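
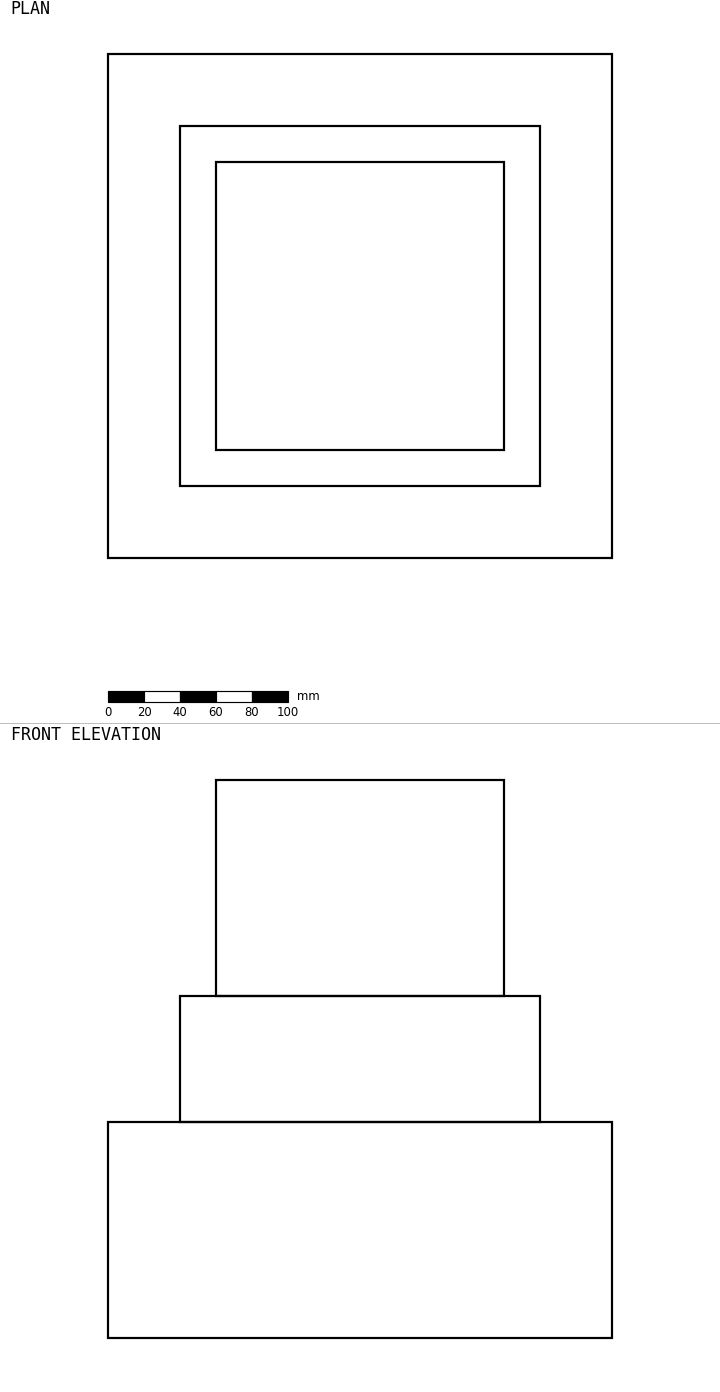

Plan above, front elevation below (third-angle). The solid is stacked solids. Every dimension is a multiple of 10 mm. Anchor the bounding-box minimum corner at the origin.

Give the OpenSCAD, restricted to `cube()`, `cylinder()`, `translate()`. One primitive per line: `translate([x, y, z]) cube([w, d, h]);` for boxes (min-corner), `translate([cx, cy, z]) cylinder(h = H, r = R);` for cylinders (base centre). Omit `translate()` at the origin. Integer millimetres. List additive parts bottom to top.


cube([280, 280, 120]);
translate([40, 40, 120]) cube([200, 200, 70]);
translate([60, 60, 190]) cube([160, 160, 120]);


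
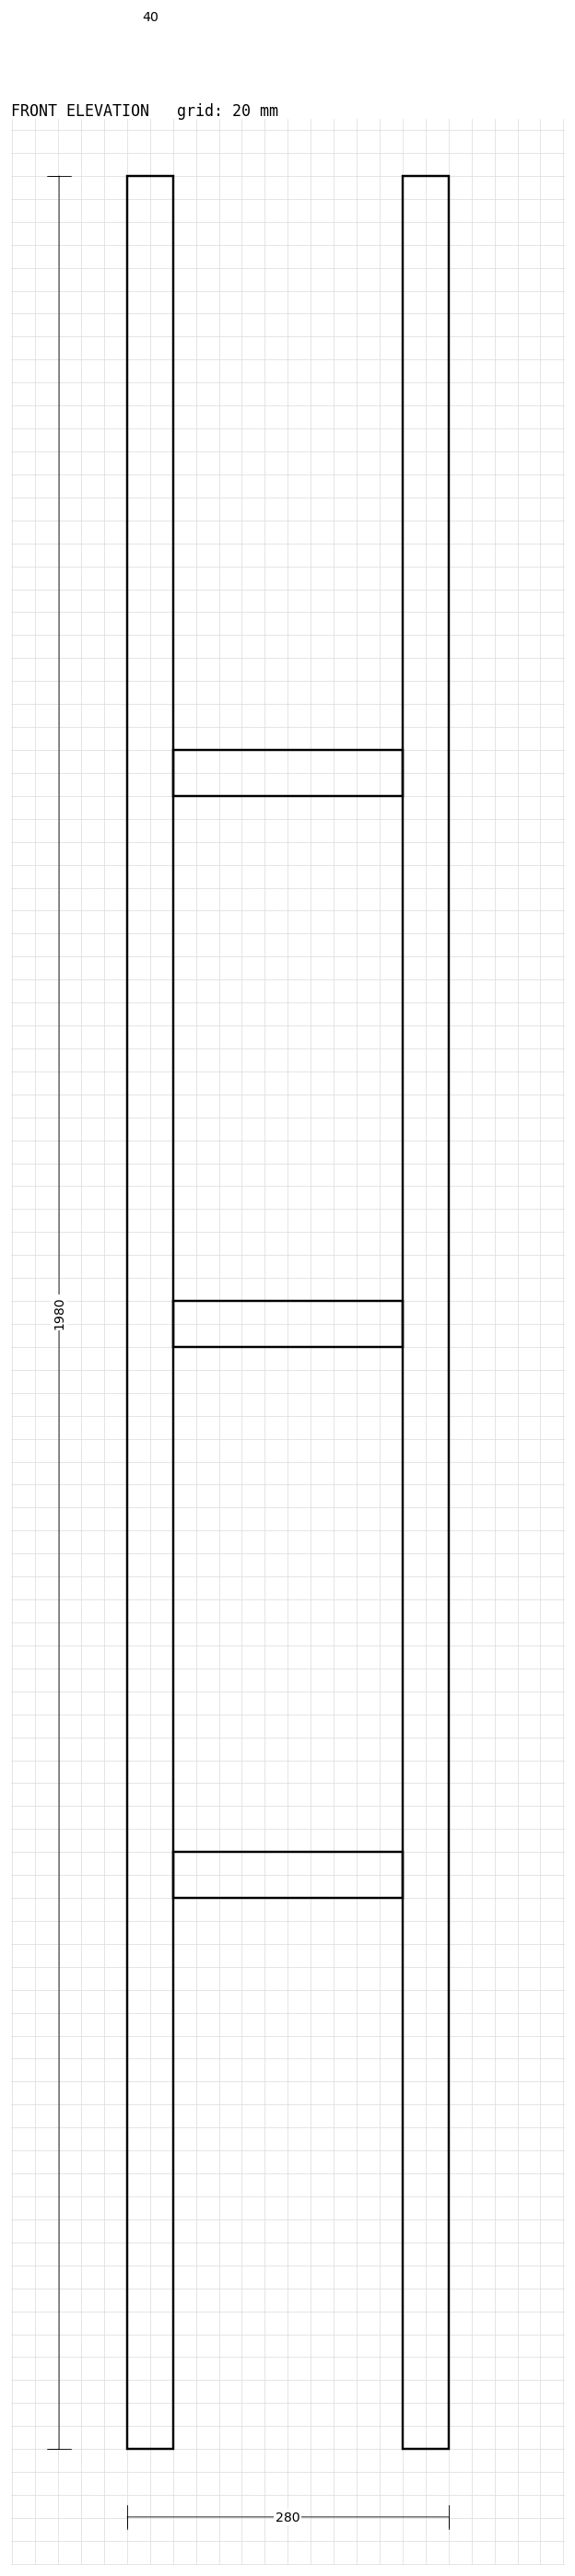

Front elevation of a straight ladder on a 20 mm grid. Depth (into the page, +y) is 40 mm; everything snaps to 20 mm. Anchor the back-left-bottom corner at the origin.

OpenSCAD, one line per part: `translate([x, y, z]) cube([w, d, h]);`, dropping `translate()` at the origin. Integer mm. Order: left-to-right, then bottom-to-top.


cube([40, 40, 1980]);
translate([40, 0, 480]) cube([200, 40, 40]);
translate([40, 0, 960]) cube([200, 40, 40]);
translate([40, 0, 1440]) cube([200, 40, 40]);
translate([240, 0, 0]) cube([40, 40, 1980]);


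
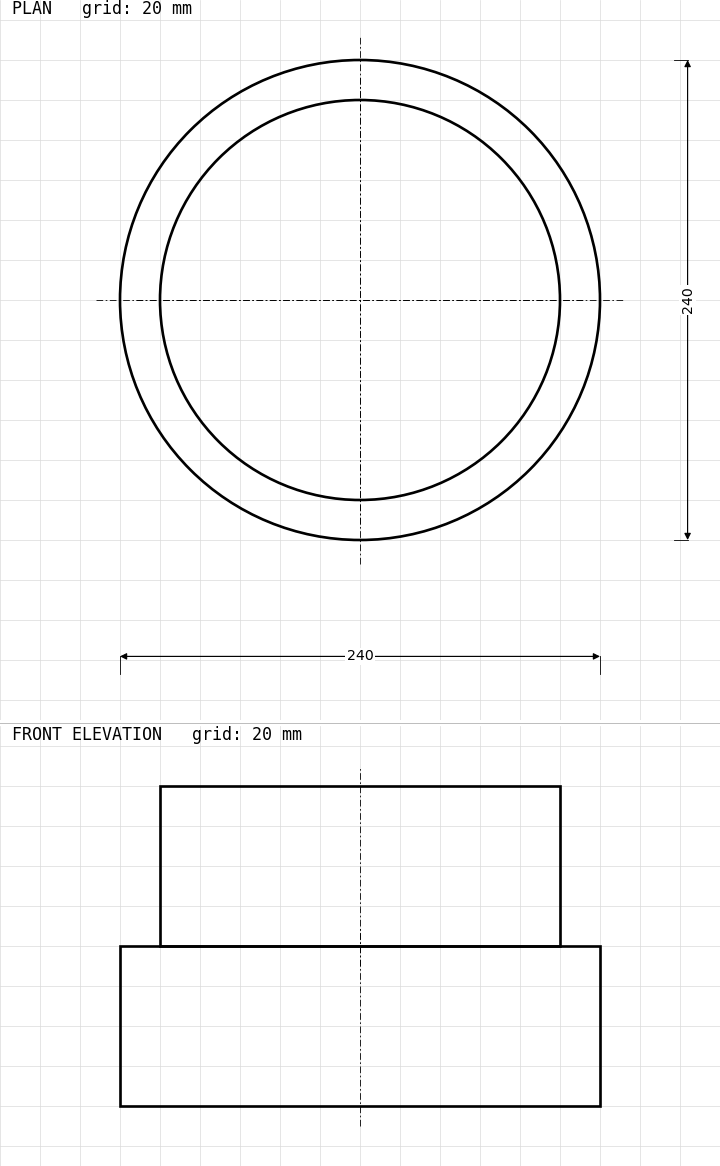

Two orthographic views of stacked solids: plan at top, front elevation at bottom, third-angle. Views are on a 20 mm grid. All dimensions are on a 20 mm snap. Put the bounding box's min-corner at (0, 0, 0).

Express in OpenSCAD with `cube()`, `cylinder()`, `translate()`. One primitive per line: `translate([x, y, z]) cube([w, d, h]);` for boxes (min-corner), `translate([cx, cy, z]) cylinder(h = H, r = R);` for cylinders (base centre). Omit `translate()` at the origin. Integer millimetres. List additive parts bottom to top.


translate([120, 120, 0]) cylinder(h = 80, r = 120);
translate([120, 120, 80]) cylinder(h = 80, r = 100);


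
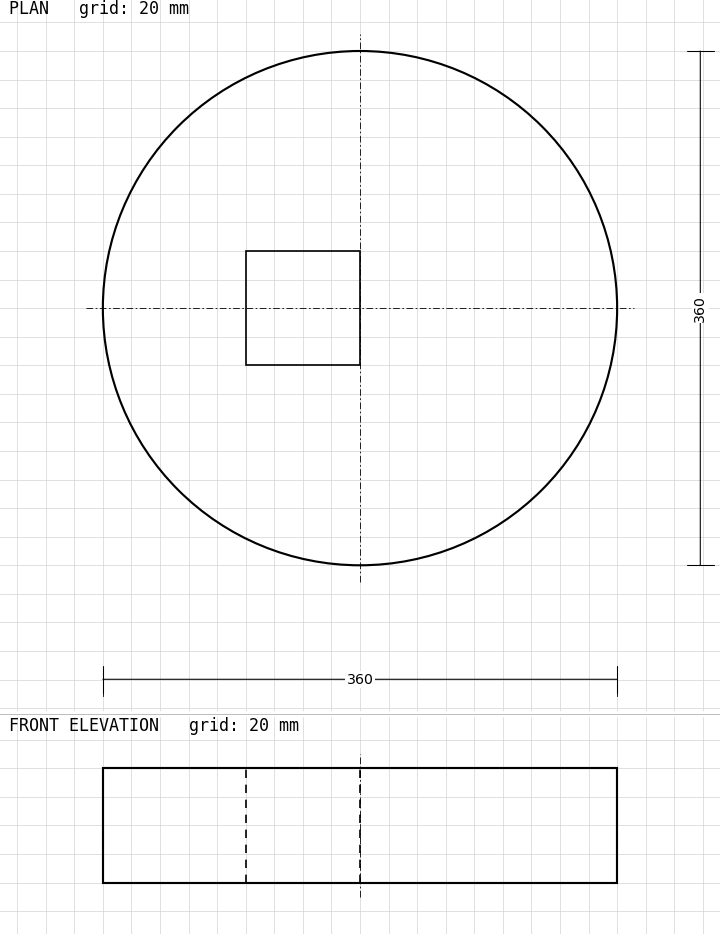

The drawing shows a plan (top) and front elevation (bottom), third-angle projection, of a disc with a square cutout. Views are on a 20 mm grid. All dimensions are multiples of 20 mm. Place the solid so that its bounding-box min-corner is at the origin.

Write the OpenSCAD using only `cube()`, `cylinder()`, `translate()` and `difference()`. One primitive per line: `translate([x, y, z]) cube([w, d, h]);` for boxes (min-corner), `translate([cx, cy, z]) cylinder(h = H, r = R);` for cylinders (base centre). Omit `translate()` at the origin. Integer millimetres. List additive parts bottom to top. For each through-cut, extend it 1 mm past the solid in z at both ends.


difference() {
  translate([180, 180, 0]) cylinder(h = 80, r = 180);
  translate([100, 140, -1]) cube([80, 80, 82]);
}


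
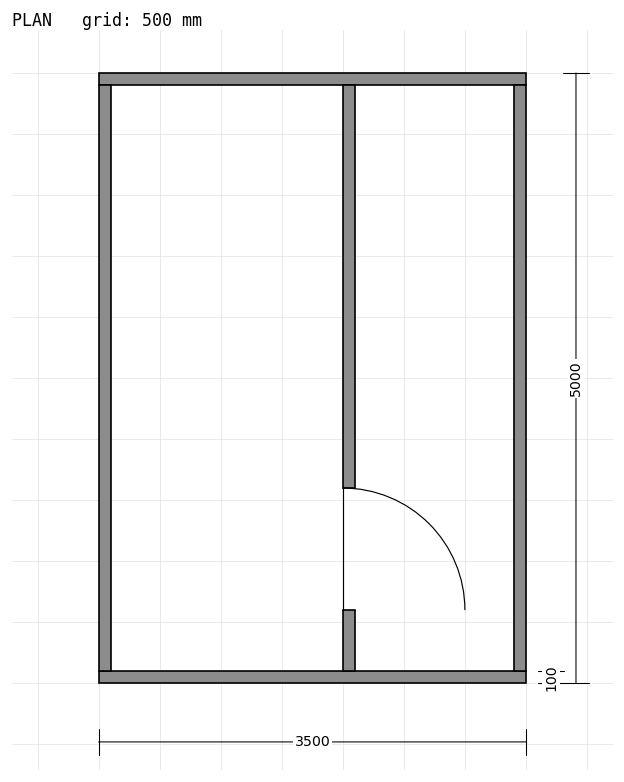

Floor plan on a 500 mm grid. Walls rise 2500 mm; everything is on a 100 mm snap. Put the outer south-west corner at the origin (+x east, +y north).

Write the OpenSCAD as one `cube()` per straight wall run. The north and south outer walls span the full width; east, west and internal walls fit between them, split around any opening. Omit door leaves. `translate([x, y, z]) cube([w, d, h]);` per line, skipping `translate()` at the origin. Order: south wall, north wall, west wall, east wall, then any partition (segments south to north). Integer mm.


cube([3500, 100, 2500]);
translate([0, 4900, 0]) cube([3500, 100, 2500]);
translate([0, 100, 0]) cube([100, 4800, 2500]);
translate([3400, 100, 0]) cube([100, 4800, 2500]);
translate([2000, 100, 0]) cube([100, 500, 2500]);
translate([2000, 1600, 0]) cube([100, 3300, 2500]);


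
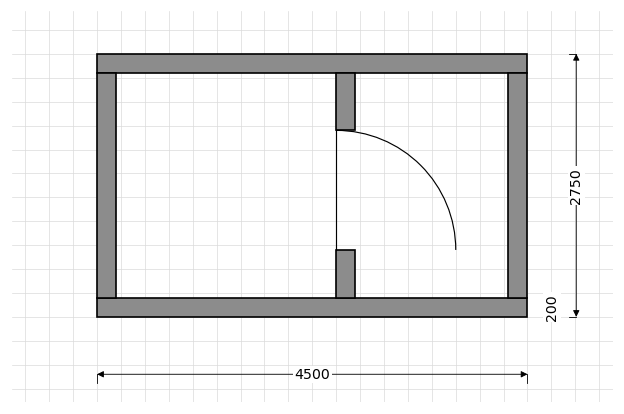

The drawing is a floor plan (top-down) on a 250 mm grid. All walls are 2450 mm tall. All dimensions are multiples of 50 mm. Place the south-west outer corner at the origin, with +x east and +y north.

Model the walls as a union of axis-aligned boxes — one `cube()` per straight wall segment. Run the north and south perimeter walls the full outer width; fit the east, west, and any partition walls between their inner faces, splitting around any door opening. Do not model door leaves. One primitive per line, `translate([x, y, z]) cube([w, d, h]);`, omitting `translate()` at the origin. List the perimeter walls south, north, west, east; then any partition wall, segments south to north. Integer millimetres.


cube([4500, 200, 2450]);
translate([0, 2550, 0]) cube([4500, 200, 2450]);
translate([0, 200, 0]) cube([200, 2350, 2450]);
translate([4300, 200, 0]) cube([200, 2350, 2450]);
translate([2500, 200, 0]) cube([200, 500, 2450]);
translate([2500, 1950, 0]) cube([200, 600, 2450]);


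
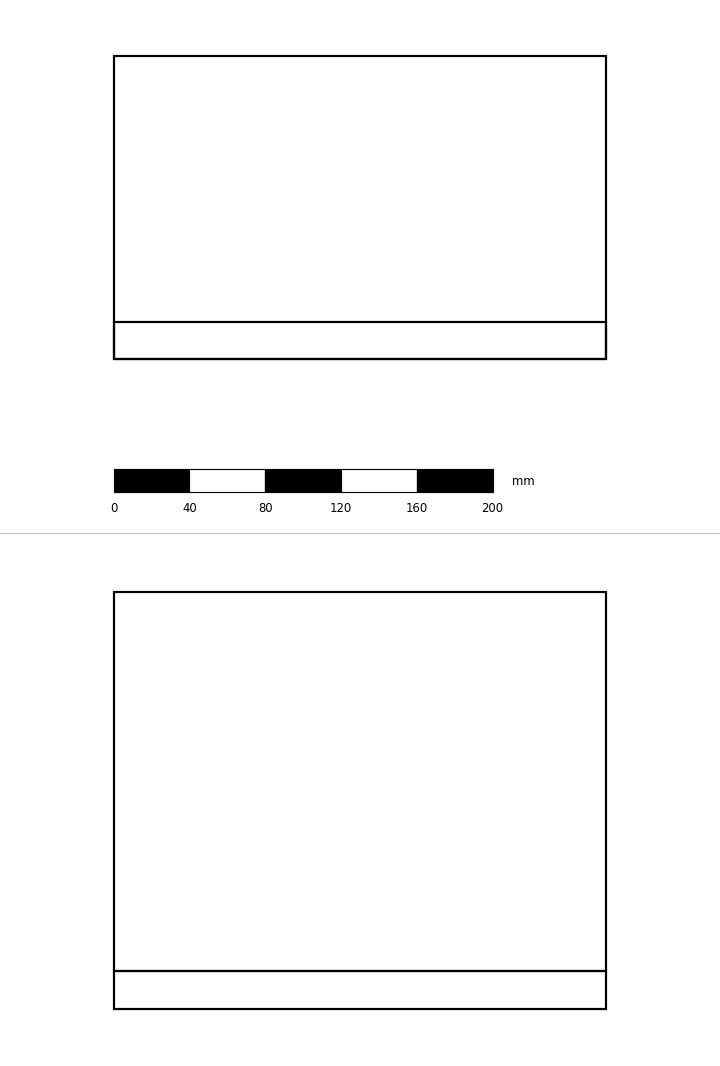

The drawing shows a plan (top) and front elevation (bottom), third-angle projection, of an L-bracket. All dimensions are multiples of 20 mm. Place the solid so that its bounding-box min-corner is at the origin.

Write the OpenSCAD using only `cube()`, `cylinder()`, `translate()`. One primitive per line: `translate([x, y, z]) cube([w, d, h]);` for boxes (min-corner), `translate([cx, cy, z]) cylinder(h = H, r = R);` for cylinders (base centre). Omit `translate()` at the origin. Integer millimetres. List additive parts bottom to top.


cube([260, 160, 20]);
translate([0, 0, 20]) cube([260, 20, 200]);


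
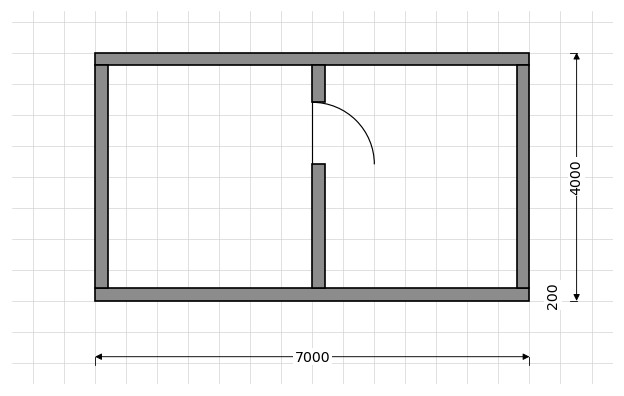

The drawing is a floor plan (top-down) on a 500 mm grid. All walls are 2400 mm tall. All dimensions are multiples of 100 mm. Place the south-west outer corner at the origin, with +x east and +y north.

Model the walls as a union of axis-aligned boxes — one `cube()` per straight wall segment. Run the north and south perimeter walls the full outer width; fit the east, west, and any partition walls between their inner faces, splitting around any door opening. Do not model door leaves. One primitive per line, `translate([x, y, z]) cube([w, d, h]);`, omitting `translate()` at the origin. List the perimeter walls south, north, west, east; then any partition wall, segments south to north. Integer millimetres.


cube([7000, 200, 2400]);
translate([0, 3800, 0]) cube([7000, 200, 2400]);
translate([0, 200, 0]) cube([200, 3600, 2400]);
translate([6800, 200, 0]) cube([200, 3600, 2400]);
translate([3500, 200, 0]) cube([200, 2000, 2400]);
translate([3500, 3200, 0]) cube([200, 600, 2400]);


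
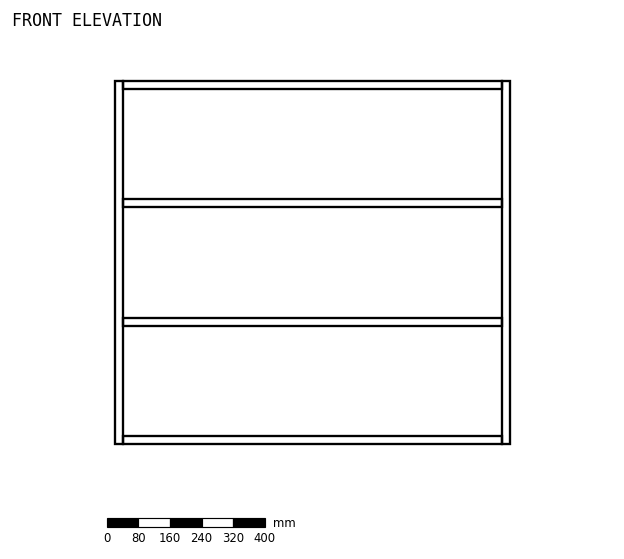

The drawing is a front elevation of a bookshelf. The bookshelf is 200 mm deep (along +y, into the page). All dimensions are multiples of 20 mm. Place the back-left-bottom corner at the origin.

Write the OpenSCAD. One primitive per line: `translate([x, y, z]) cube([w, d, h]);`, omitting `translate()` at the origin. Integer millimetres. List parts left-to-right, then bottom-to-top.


cube([20, 200, 920]);
translate([20, 0, 0]) cube([960, 200, 20]);
translate([20, 0, 300]) cube([960, 200, 20]);
translate([20, 0, 600]) cube([960, 200, 20]);
translate([20, 0, 900]) cube([960, 200, 20]);
translate([980, 0, 0]) cube([20, 200, 920]);


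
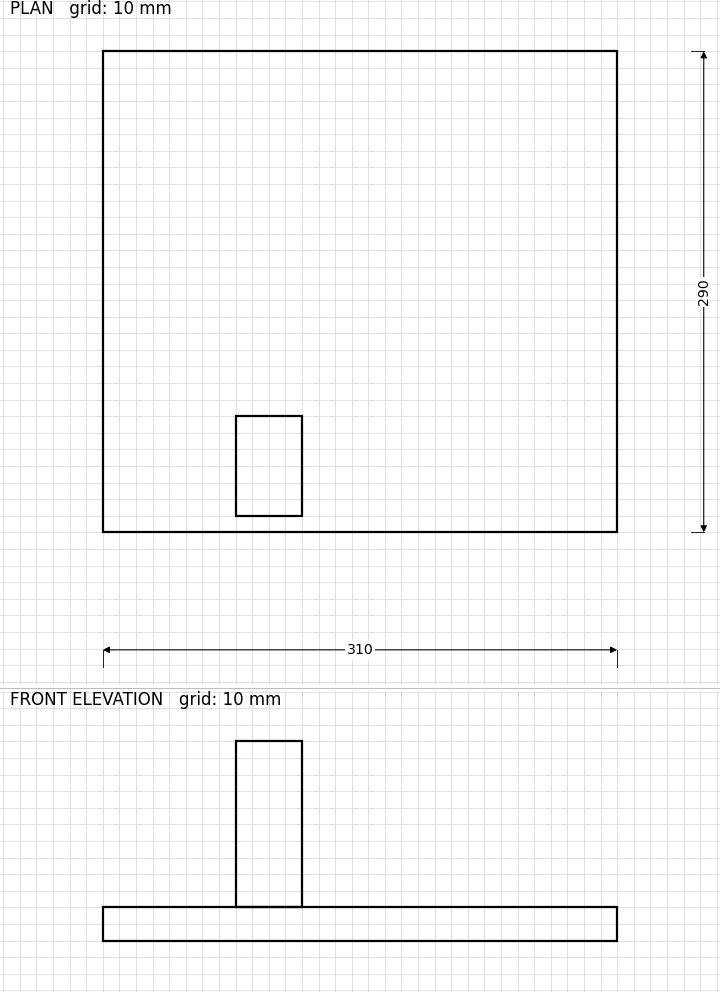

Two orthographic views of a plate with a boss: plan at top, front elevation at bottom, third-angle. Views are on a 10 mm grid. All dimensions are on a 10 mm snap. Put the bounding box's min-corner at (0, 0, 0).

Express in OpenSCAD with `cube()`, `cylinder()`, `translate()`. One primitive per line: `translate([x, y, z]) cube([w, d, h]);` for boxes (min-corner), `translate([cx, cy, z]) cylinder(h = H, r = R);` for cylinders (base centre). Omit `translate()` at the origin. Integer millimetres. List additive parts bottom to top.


cube([310, 290, 20]);
translate([80, 10, 20]) cube([40, 60, 100]);


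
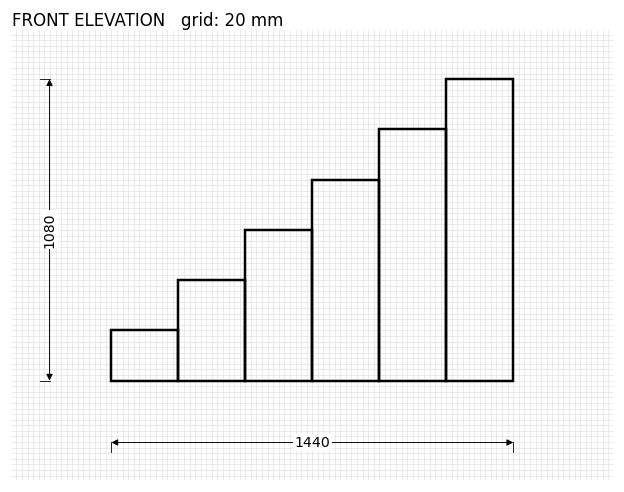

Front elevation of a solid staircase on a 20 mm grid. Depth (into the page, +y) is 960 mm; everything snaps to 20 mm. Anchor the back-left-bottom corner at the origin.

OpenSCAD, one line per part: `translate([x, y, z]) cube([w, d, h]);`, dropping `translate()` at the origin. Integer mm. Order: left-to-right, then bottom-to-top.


cube([240, 960, 180]);
translate([240, 0, 0]) cube([240, 960, 360]);
translate([480, 0, 0]) cube([240, 960, 540]);
translate([720, 0, 0]) cube([240, 960, 720]);
translate([960, 0, 0]) cube([240, 960, 900]);
translate([1200, 0, 0]) cube([240, 960, 1080]);


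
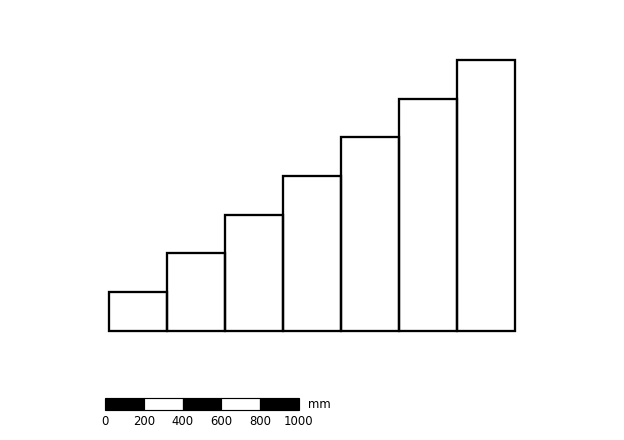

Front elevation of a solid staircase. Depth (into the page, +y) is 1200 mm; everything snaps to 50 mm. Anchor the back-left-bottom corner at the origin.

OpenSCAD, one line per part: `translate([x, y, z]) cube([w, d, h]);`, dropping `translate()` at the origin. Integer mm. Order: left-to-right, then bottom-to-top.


cube([300, 1200, 200]);
translate([300, 0, 0]) cube([300, 1200, 400]);
translate([600, 0, 0]) cube([300, 1200, 600]);
translate([900, 0, 0]) cube([300, 1200, 800]);
translate([1200, 0, 0]) cube([300, 1200, 1000]);
translate([1500, 0, 0]) cube([300, 1200, 1200]);
translate([1800, 0, 0]) cube([300, 1200, 1400]);


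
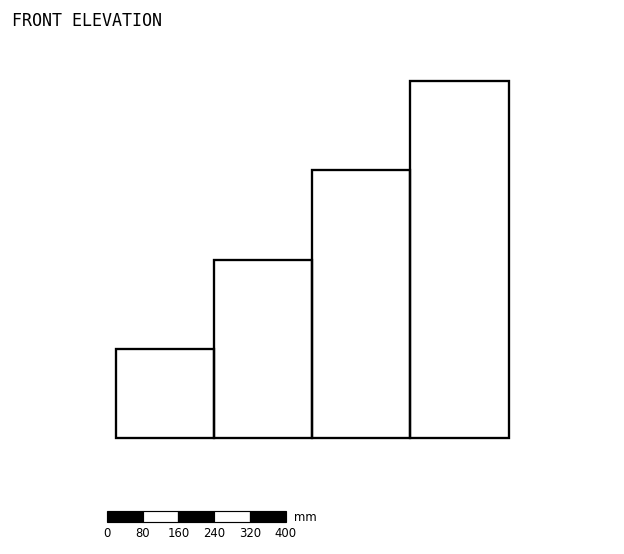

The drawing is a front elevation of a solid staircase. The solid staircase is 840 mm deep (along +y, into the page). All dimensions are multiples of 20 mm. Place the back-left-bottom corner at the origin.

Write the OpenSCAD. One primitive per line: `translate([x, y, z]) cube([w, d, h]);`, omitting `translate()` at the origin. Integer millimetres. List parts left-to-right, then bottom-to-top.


cube([220, 840, 200]);
translate([220, 0, 0]) cube([220, 840, 400]);
translate([440, 0, 0]) cube([220, 840, 600]);
translate([660, 0, 0]) cube([220, 840, 800]);


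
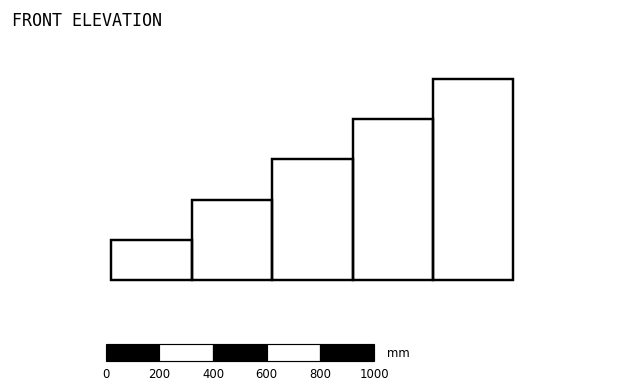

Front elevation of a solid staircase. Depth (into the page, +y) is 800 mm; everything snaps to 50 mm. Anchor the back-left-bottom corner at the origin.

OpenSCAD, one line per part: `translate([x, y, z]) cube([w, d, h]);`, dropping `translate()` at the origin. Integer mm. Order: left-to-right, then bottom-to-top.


cube([300, 800, 150]);
translate([300, 0, 0]) cube([300, 800, 300]);
translate([600, 0, 0]) cube([300, 800, 450]);
translate([900, 0, 0]) cube([300, 800, 600]);
translate([1200, 0, 0]) cube([300, 800, 750]);


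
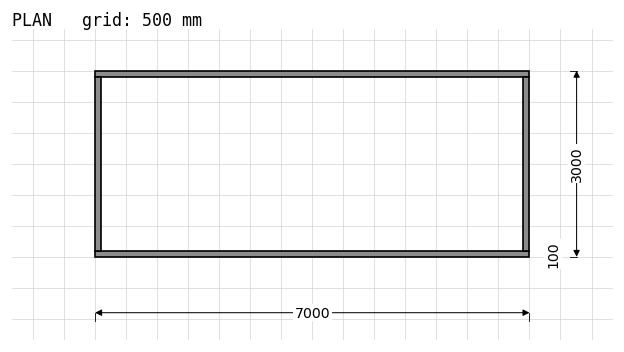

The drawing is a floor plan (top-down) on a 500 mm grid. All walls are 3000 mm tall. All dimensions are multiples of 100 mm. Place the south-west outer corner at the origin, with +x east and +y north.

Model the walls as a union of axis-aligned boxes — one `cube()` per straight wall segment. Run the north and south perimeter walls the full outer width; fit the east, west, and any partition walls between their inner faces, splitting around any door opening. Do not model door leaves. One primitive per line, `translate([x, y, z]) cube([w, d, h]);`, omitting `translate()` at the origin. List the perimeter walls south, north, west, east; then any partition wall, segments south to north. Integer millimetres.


cube([7000, 100, 3000]);
translate([0, 2900, 0]) cube([7000, 100, 3000]);
translate([0, 100, 0]) cube([100, 2800, 3000]);
translate([6900, 100, 0]) cube([100, 2800, 3000]);


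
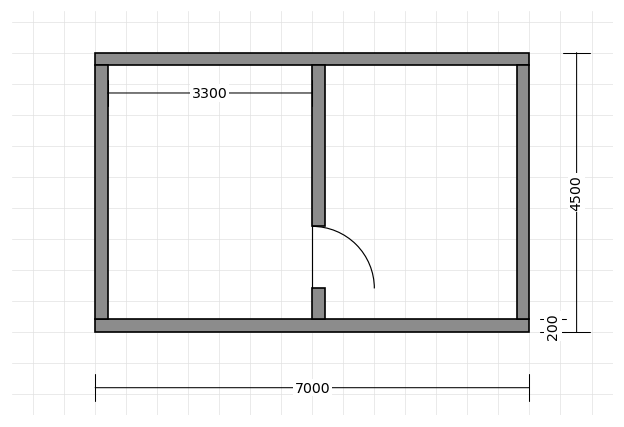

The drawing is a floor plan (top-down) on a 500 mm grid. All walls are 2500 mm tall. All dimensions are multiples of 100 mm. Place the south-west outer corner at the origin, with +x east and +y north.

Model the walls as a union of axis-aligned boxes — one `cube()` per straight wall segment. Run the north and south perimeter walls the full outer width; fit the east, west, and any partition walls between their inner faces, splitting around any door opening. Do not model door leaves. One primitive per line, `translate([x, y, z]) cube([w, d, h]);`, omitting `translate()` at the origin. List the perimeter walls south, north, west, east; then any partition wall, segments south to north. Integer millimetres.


cube([7000, 200, 2500]);
translate([0, 4300, 0]) cube([7000, 200, 2500]);
translate([0, 200, 0]) cube([200, 4100, 2500]);
translate([6800, 200, 0]) cube([200, 4100, 2500]);
translate([3500, 200, 0]) cube([200, 500, 2500]);
translate([3500, 1700, 0]) cube([200, 2600, 2500]);


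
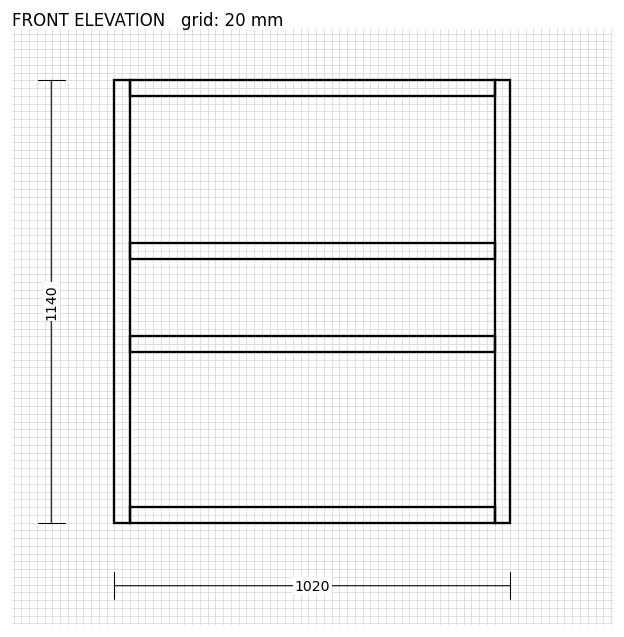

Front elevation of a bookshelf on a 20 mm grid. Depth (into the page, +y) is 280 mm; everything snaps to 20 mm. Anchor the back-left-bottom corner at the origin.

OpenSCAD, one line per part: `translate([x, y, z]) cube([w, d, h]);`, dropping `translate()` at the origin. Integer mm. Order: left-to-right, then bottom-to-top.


cube([40, 280, 1140]);
translate([40, 0, 0]) cube([940, 280, 40]);
translate([40, 0, 440]) cube([940, 280, 40]);
translate([40, 0, 680]) cube([940, 280, 40]);
translate([40, 0, 1100]) cube([940, 280, 40]);
translate([980, 0, 0]) cube([40, 280, 1140]);


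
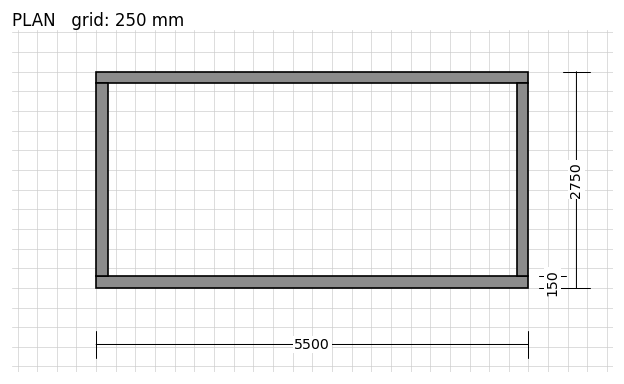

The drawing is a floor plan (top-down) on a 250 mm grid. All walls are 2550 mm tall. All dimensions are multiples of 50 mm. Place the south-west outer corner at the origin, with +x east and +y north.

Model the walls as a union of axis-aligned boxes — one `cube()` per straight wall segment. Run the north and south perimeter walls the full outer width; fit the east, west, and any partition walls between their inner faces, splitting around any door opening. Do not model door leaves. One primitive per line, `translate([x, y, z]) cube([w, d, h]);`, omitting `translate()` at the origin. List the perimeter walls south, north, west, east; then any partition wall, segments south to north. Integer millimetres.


cube([5500, 150, 2550]);
translate([0, 2600, 0]) cube([5500, 150, 2550]);
translate([0, 150, 0]) cube([150, 2450, 2550]);
translate([5350, 150, 0]) cube([150, 2450, 2550]);


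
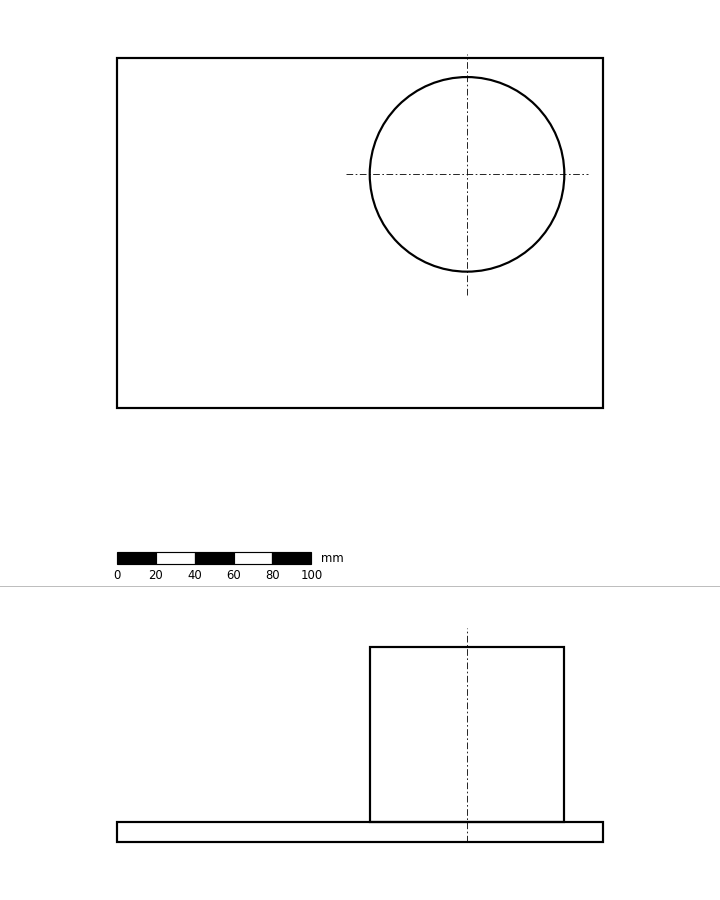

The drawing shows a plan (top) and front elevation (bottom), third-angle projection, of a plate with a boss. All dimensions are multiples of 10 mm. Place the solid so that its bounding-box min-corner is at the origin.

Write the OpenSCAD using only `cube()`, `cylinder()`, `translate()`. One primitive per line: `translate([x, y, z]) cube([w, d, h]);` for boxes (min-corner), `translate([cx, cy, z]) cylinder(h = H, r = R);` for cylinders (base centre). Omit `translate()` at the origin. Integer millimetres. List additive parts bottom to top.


cube([250, 180, 10]);
translate([180, 120, 10]) cylinder(h = 90, r = 50);


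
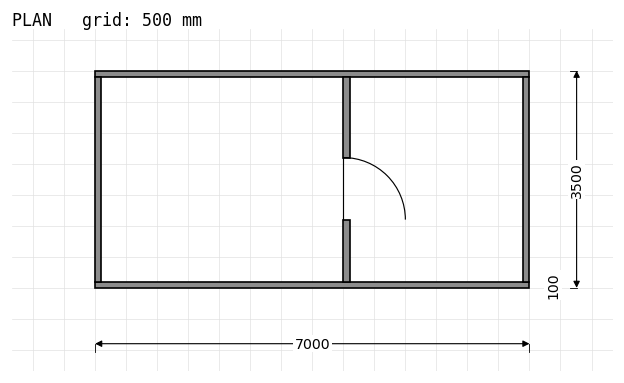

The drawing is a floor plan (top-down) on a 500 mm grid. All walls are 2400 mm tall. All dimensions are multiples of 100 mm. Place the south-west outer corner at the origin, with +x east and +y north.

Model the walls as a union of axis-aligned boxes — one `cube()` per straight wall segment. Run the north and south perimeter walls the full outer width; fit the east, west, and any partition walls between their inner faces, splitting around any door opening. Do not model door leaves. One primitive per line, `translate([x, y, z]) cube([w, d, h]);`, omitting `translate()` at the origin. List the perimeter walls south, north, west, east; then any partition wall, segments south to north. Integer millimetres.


cube([7000, 100, 2400]);
translate([0, 3400, 0]) cube([7000, 100, 2400]);
translate([0, 100, 0]) cube([100, 3300, 2400]);
translate([6900, 100, 0]) cube([100, 3300, 2400]);
translate([4000, 100, 0]) cube([100, 1000, 2400]);
translate([4000, 2100, 0]) cube([100, 1300, 2400]);


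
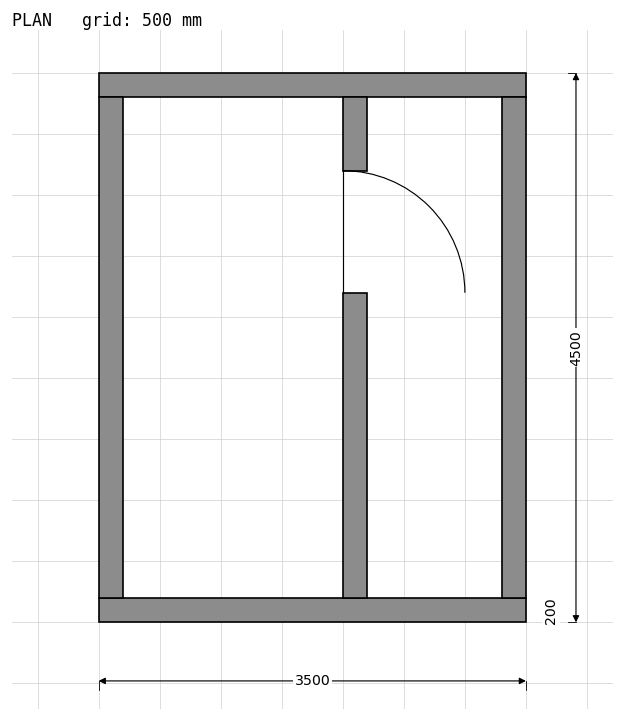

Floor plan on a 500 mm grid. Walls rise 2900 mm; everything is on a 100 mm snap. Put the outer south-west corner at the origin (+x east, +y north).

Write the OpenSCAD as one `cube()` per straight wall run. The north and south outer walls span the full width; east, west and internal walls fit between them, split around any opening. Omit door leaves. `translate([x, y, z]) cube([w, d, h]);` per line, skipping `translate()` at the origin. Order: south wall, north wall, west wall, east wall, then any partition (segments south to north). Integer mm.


cube([3500, 200, 2900]);
translate([0, 4300, 0]) cube([3500, 200, 2900]);
translate([0, 200, 0]) cube([200, 4100, 2900]);
translate([3300, 200, 0]) cube([200, 4100, 2900]);
translate([2000, 200, 0]) cube([200, 2500, 2900]);
translate([2000, 3700, 0]) cube([200, 600, 2900]);


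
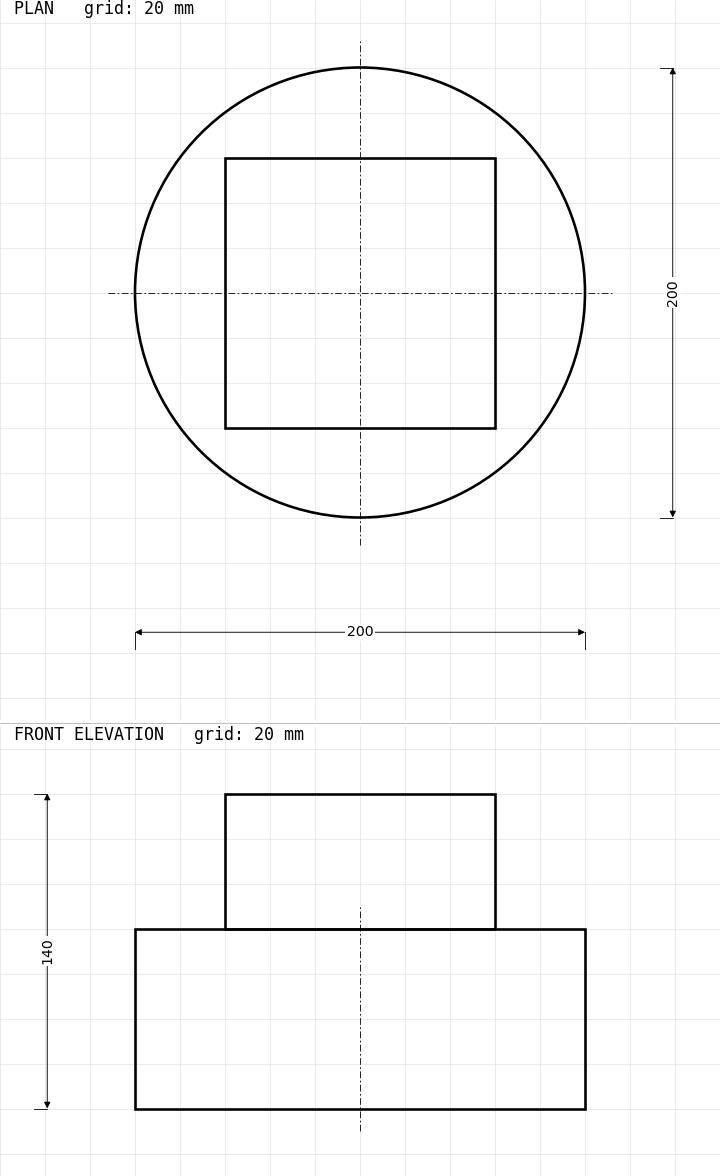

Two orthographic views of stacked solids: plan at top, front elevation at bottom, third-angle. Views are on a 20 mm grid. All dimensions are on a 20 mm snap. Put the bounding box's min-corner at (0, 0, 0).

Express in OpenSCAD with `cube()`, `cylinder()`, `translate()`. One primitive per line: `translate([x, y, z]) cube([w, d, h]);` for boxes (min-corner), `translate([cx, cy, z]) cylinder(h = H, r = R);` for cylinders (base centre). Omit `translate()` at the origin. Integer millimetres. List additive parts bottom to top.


translate([100, 100, 0]) cylinder(h = 80, r = 100);
translate([40, 40, 80]) cube([120, 120, 60]);


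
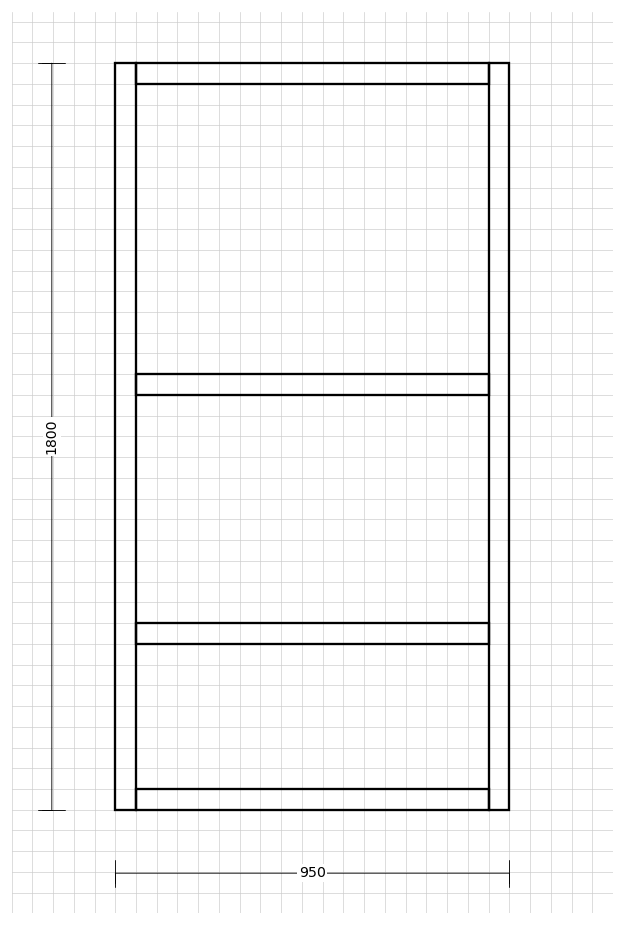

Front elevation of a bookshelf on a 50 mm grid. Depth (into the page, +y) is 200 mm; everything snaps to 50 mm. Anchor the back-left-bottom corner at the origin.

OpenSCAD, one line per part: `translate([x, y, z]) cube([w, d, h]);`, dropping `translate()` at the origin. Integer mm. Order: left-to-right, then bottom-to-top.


cube([50, 200, 1800]);
translate([50, 0, 0]) cube([850, 200, 50]);
translate([50, 0, 400]) cube([850, 200, 50]);
translate([50, 0, 1000]) cube([850, 200, 50]);
translate([50, 0, 1750]) cube([850, 200, 50]);
translate([900, 0, 0]) cube([50, 200, 1800]);


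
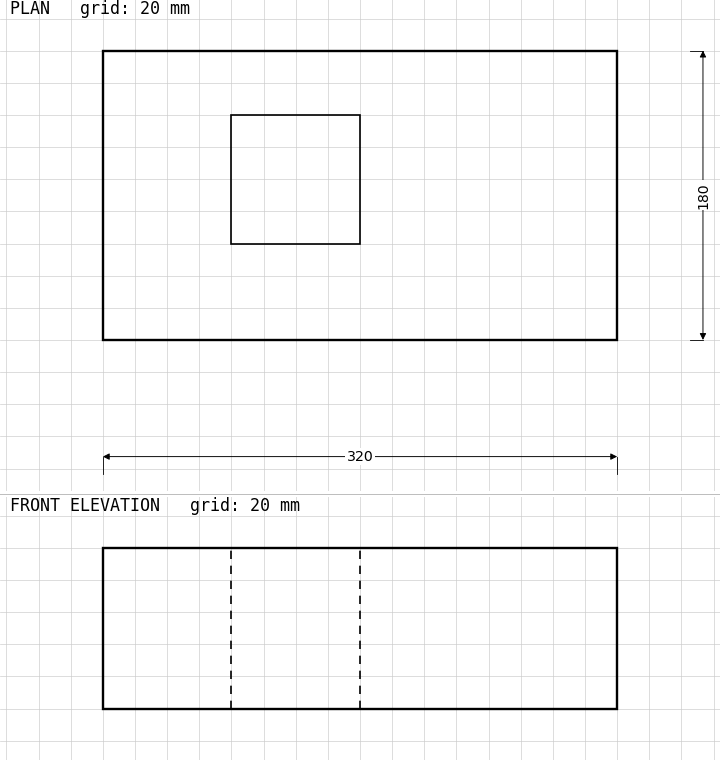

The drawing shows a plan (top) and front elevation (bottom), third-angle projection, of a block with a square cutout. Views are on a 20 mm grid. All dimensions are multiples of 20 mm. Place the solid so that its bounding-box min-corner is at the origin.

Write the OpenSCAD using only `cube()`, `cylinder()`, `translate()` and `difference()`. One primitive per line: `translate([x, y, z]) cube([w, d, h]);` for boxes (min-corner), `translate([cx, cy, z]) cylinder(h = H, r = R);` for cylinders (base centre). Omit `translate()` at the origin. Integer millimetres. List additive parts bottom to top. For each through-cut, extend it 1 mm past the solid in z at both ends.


difference() {
  cube([320, 180, 100]);
  translate([80, 60, -1]) cube([80, 80, 102]);
}


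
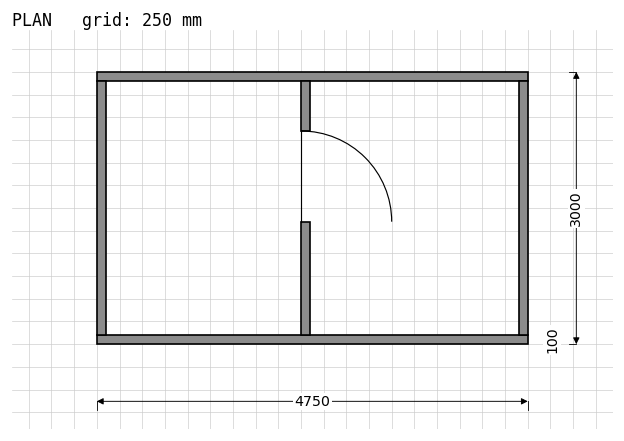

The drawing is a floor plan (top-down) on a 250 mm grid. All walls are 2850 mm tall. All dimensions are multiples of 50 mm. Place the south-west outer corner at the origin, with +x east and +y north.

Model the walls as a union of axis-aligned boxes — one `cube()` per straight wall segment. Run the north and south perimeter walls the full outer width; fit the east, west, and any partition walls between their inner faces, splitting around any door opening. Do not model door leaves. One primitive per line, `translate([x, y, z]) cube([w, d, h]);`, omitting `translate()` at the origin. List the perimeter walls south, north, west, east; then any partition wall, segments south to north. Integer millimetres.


cube([4750, 100, 2850]);
translate([0, 2900, 0]) cube([4750, 100, 2850]);
translate([0, 100, 0]) cube([100, 2800, 2850]);
translate([4650, 100, 0]) cube([100, 2800, 2850]);
translate([2250, 100, 0]) cube([100, 1250, 2850]);
translate([2250, 2350, 0]) cube([100, 550, 2850]);


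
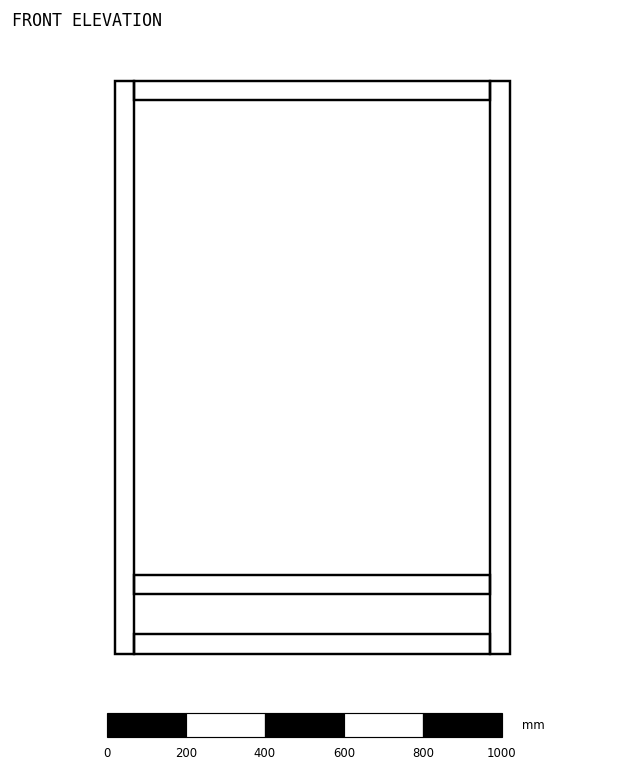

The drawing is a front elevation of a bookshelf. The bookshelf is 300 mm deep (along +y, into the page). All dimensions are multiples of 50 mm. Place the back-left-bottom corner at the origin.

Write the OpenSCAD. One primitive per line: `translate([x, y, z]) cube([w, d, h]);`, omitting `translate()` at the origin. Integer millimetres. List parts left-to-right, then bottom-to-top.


cube([50, 300, 1450]);
translate([50, 0, 0]) cube([900, 300, 50]);
translate([50, 0, 150]) cube([900, 300, 50]);
translate([50, 0, 1400]) cube([900, 300, 50]);
translate([950, 0, 0]) cube([50, 300, 1450]);


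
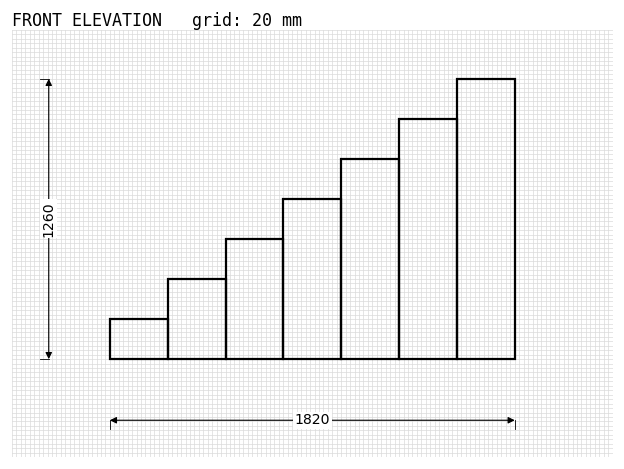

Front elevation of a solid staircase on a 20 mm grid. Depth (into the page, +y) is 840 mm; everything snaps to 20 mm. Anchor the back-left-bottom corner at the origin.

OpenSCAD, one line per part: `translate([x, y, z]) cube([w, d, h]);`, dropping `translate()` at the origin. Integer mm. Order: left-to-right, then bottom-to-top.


cube([260, 840, 180]);
translate([260, 0, 0]) cube([260, 840, 360]);
translate([520, 0, 0]) cube([260, 840, 540]);
translate([780, 0, 0]) cube([260, 840, 720]);
translate([1040, 0, 0]) cube([260, 840, 900]);
translate([1300, 0, 0]) cube([260, 840, 1080]);
translate([1560, 0, 0]) cube([260, 840, 1260]);


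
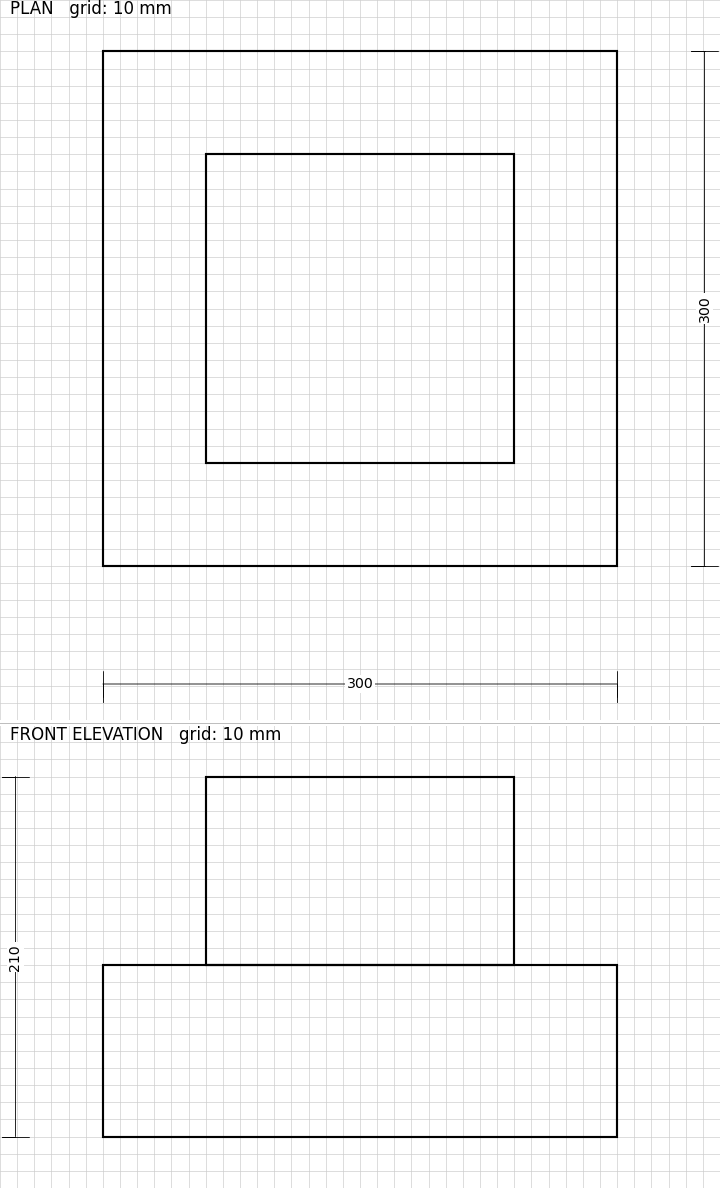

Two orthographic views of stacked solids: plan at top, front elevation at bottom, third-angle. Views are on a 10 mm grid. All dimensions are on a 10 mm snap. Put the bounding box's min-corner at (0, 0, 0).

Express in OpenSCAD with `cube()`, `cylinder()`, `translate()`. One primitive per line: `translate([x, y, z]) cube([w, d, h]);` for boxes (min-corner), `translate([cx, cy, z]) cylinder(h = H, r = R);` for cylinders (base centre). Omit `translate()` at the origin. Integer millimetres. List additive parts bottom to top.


cube([300, 300, 100]);
translate([60, 60, 100]) cube([180, 180, 110]);


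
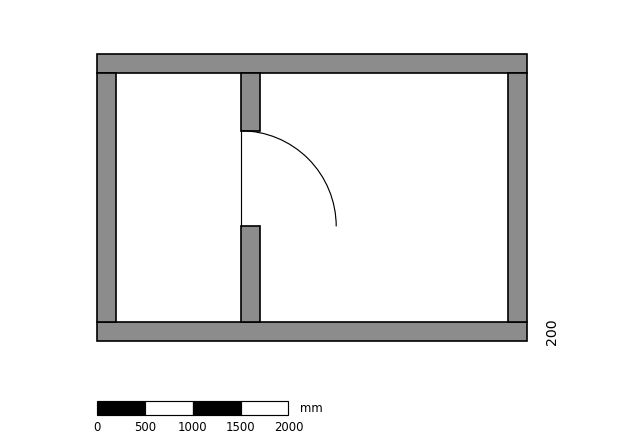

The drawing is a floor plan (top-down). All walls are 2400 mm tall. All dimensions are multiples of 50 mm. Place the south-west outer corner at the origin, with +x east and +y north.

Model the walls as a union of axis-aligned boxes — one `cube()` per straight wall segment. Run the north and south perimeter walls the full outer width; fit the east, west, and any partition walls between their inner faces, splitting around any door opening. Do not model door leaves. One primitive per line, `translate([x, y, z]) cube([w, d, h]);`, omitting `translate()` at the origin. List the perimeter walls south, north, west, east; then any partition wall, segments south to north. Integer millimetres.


cube([4500, 200, 2400]);
translate([0, 2800, 0]) cube([4500, 200, 2400]);
translate([0, 200, 0]) cube([200, 2600, 2400]);
translate([4300, 200, 0]) cube([200, 2600, 2400]);
translate([1500, 200, 0]) cube([200, 1000, 2400]);
translate([1500, 2200, 0]) cube([200, 600, 2400]);


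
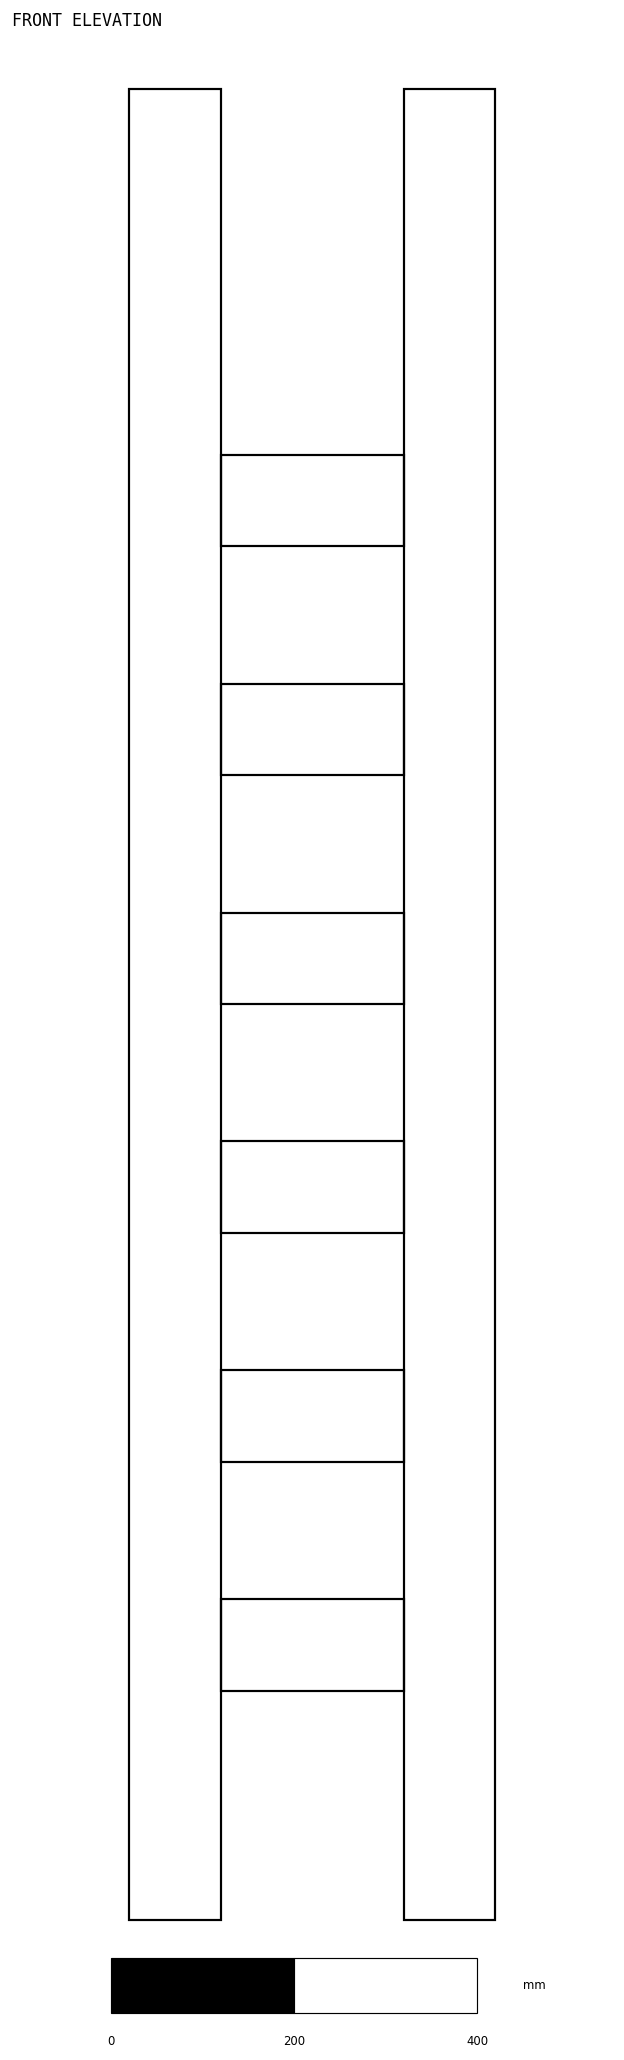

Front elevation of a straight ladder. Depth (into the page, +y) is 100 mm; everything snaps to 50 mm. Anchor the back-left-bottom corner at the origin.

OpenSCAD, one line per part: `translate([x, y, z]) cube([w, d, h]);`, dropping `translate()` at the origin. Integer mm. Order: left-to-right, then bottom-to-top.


cube([100, 100, 2000]);
translate([100, 0, 250]) cube([200, 100, 100]);
translate([100, 0, 500]) cube([200, 100, 100]);
translate([100, 0, 750]) cube([200, 100, 100]);
translate([100, 0, 1000]) cube([200, 100, 100]);
translate([100, 0, 1250]) cube([200, 100, 100]);
translate([100, 0, 1500]) cube([200, 100, 100]);
translate([300, 0, 0]) cube([100, 100, 2000]);


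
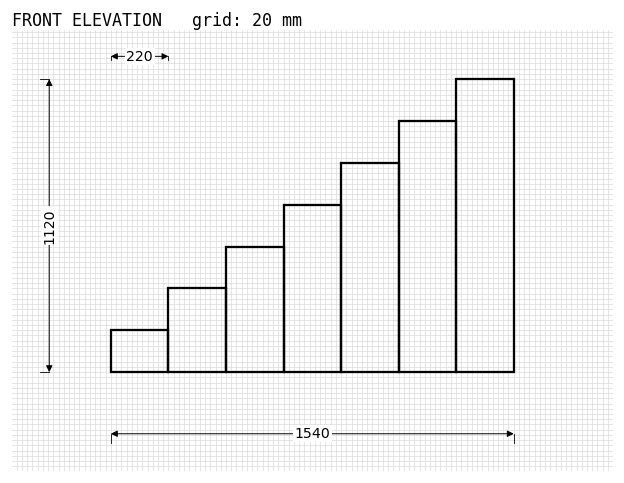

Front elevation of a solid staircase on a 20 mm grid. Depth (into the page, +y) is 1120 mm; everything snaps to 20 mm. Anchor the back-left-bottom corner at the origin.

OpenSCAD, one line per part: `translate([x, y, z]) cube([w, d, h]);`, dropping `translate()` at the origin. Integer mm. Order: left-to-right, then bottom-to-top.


cube([220, 1120, 160]);
translate([220, 0, 0]) cube([220, 1120, 320]);
translate([440, 0, 0]) cube([220, 1120, 480]);
translate([660, 0, 0]) cube([220, 1120, 640]);
translate([880, 0, 0]) cube([220, 1120, 800]);
translate([1100, 0, 0]) cube([220, 1120, 960]);
translate([1320, 0, 0]) cube([220, 1120, 1120]);


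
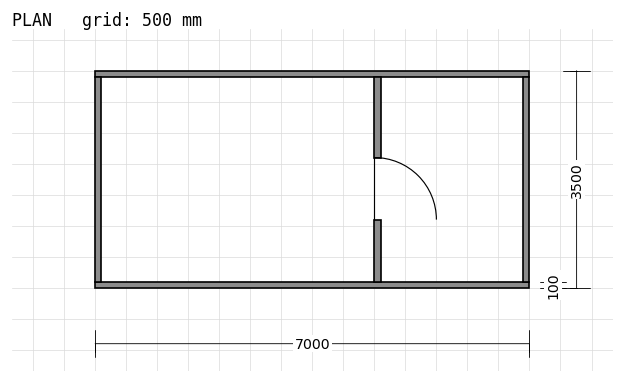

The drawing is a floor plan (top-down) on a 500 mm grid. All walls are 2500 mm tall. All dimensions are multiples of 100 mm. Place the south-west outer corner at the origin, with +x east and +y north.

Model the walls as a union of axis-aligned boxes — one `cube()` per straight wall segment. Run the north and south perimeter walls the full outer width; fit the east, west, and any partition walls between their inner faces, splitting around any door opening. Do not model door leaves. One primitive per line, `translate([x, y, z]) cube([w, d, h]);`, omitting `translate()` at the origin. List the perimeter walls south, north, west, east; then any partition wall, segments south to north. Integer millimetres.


cube([7000, 100, 2500]);
translate([0, 3400, 0]) cube([7000, 100, 2500]);
translate([0, 100, 0]) cube([100, 3300, 2500]);
translate([6900, 100, 0]) cube([100, 3300, 2500]);
translate([4500, 100, 0]) cube([100, 1000, 2500]);
translate([4500, 2100, 0]) cube([100, 1300, 2500]);


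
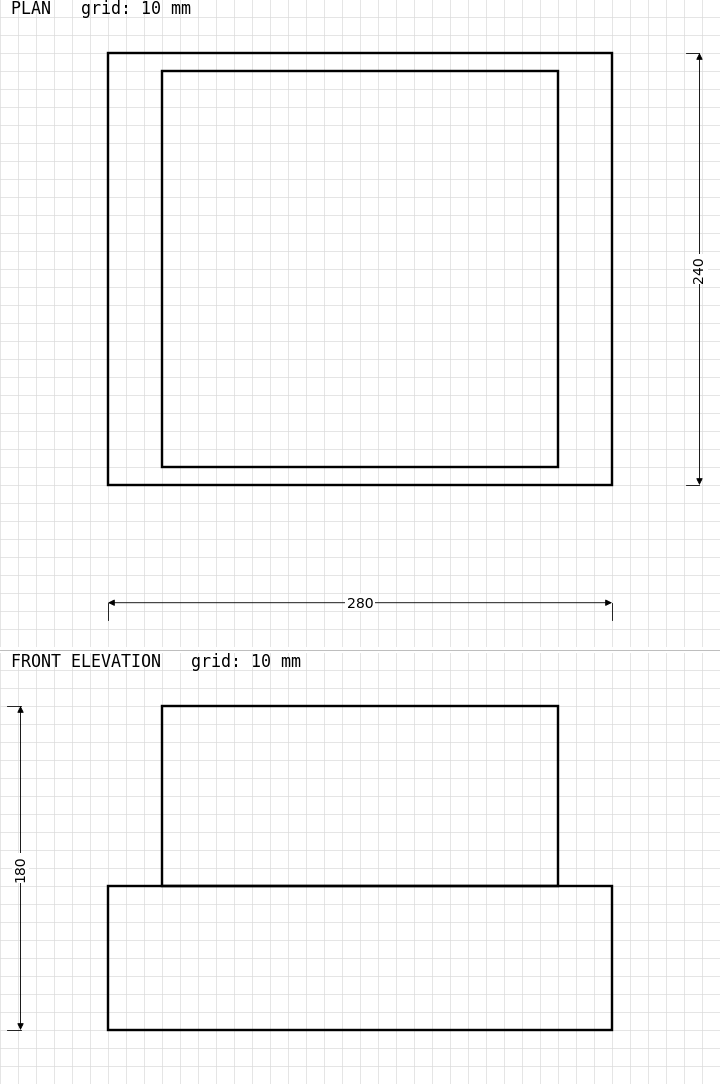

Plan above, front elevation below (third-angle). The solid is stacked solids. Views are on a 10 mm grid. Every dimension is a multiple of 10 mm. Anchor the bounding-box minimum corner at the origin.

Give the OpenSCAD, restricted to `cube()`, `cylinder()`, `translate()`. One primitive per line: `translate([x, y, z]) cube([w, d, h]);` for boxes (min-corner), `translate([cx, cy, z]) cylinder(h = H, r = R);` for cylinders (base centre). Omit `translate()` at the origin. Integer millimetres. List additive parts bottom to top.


cube([280, 240, 80]);
translate([30, 10, 80]) cube([220, 220, 100]);


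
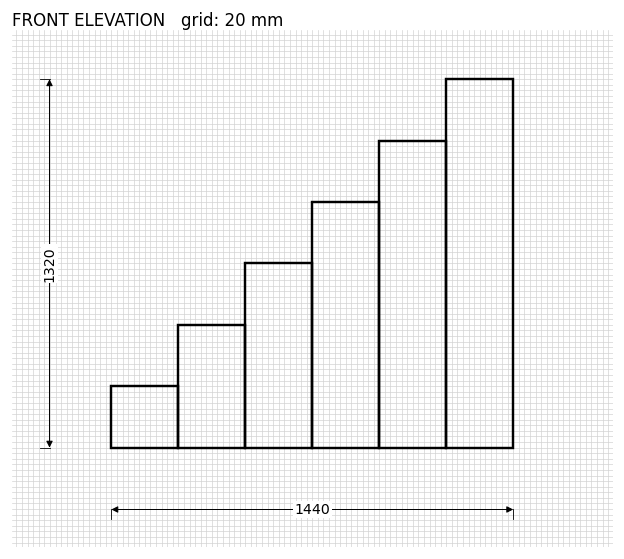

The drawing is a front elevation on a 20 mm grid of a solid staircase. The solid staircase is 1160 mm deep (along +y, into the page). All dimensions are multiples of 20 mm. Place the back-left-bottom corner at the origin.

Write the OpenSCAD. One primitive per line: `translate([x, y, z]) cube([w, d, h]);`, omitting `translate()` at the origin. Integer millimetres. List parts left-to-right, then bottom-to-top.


cube([240, 1160, 220]);
translate([240, 0, 0]) cube([240, 1160, 440]);
translate([480, 0, 0]) cube([240, 1160, 660]);
translate([720, 0, 0]) cube([240, 1160, 880]);
translate([960, 0, 0]) cube([240, 1160, 1100]);
translate([1200, 0, 0]) cube([240, 1160, 1320]);


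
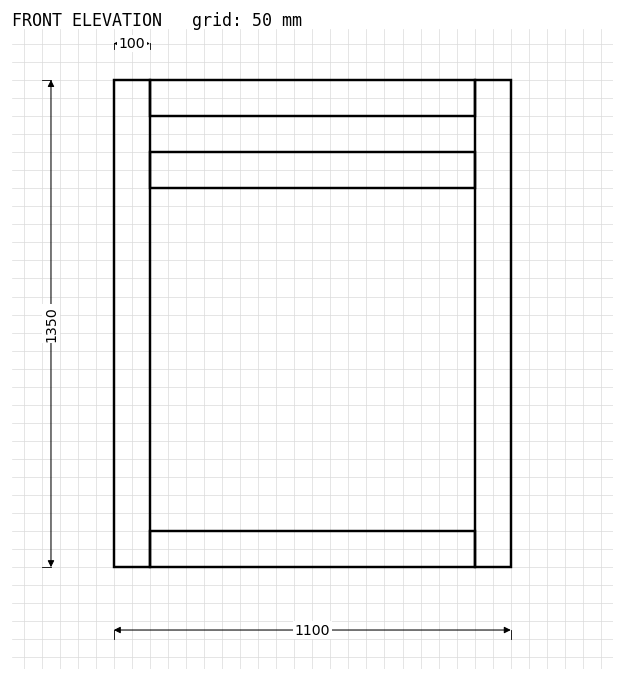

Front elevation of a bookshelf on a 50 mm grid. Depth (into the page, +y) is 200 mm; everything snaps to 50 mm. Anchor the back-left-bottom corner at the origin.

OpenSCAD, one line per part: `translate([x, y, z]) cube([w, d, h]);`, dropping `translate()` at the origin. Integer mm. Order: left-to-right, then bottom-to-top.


cube([100, 200, 1350]);
translate([100, 0, 0]) cube([900, 200, 100]);
translate([100, 0, 1050]) cube([900, 200, 100]);
translate([100, 0, 1250]) cube([900, 200, 100]);
translate([1000, 0, 0]) cube([100, 200, 1350]);


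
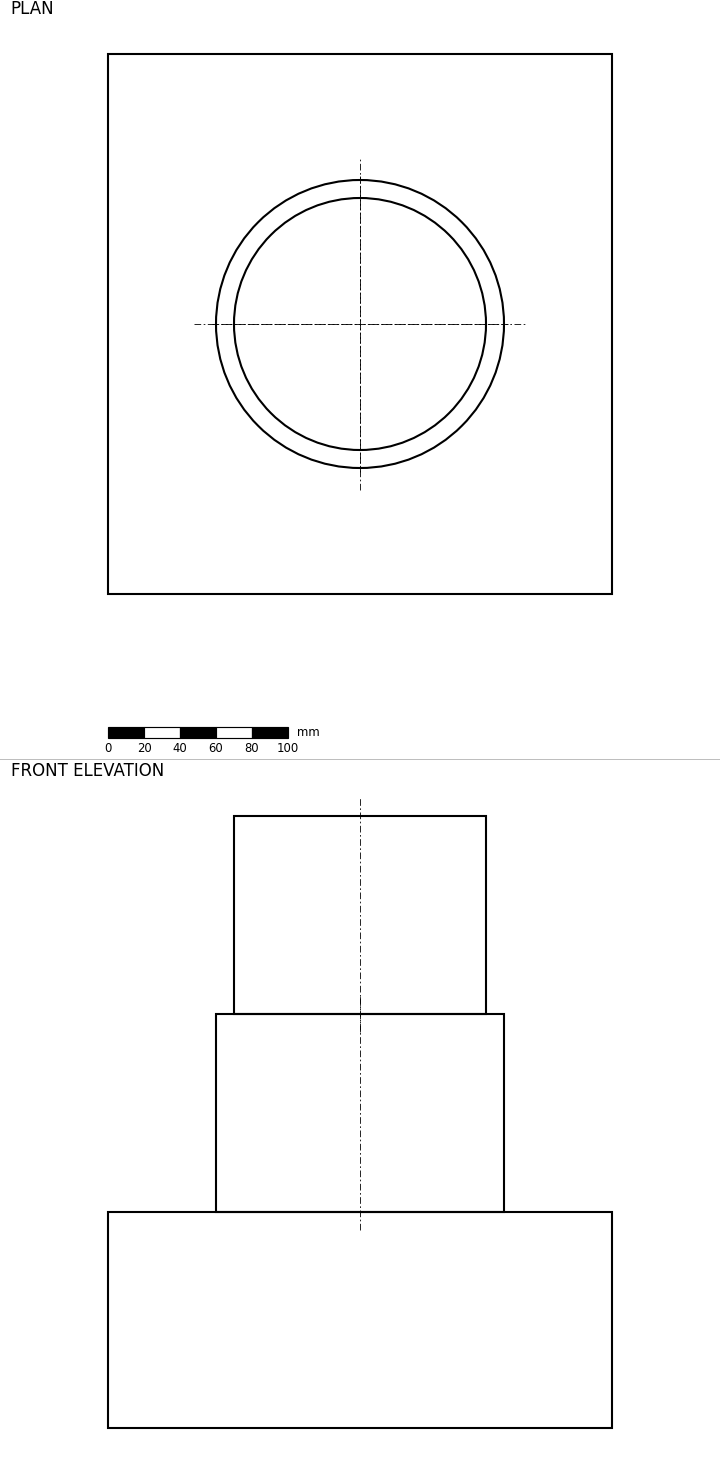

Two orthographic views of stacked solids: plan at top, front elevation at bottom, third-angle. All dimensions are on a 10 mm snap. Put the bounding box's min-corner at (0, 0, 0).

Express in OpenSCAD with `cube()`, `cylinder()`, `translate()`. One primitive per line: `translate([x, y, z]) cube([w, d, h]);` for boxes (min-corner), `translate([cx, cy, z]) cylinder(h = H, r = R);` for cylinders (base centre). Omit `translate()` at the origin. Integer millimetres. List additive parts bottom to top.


cube([280, 300, 120]);
translate([140, 150, 120]) cylinder(h = 110, r = 80);
translate([140, 150, 230]) cylinder(h = 110, r = 70);


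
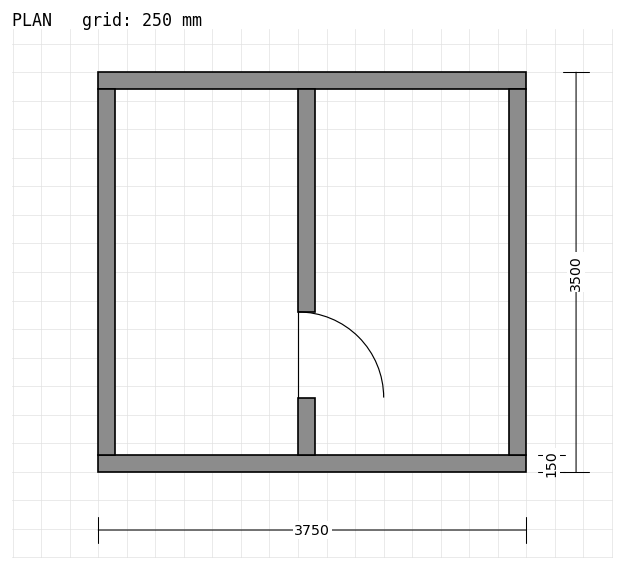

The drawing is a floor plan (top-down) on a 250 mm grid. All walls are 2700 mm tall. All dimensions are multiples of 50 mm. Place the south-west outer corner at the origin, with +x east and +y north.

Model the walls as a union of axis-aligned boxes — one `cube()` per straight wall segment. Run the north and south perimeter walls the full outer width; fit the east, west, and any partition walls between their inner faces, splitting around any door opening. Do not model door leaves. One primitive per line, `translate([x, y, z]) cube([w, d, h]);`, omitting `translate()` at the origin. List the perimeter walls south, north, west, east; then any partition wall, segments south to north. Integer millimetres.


cube([3750, 150, 2700]);
translate([0, 3350, 0]) cube([3750, 150, 2700]);
translate([0, 150, 0]) cube([150, 3200, 2700]);
translate([3600, 150, 0]) cube([150, 3200, 2700]);
translate([1750, 150, 0]) cube([150, 500, 2700]);
translate([1750, 1400, 0]) cube([150, 1950, 2700]);


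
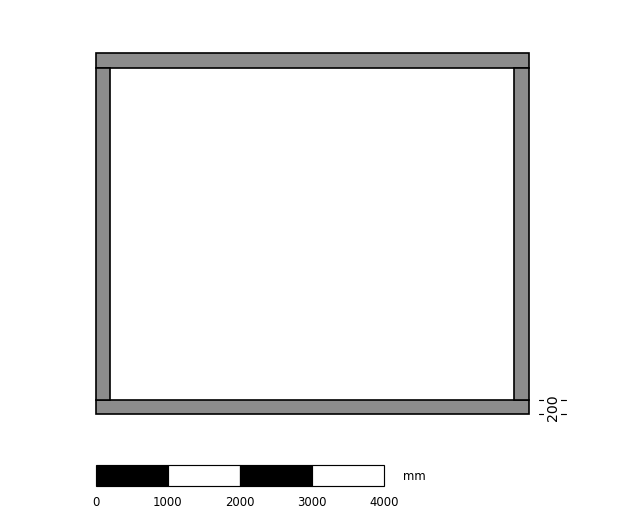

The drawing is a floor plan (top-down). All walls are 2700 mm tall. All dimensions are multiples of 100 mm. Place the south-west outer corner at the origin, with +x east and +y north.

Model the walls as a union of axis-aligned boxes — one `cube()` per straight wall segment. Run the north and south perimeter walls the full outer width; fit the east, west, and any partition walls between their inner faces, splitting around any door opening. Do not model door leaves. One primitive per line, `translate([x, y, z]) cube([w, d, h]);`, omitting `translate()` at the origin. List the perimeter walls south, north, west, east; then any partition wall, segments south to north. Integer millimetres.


cube([6000, 200, 2700]);
translate([0, 4800, 0]) cube([6000, 200, 2700]);
translate([0, 200, 0]) cube([200, 4600, 2700]);
translate([5800, 200, 0]) cube([200, 4600, 2700]);


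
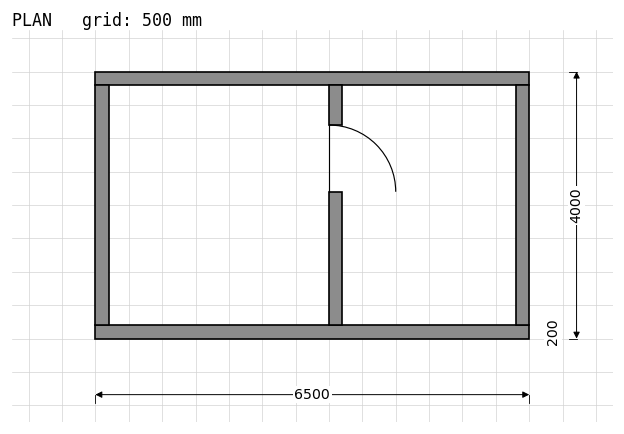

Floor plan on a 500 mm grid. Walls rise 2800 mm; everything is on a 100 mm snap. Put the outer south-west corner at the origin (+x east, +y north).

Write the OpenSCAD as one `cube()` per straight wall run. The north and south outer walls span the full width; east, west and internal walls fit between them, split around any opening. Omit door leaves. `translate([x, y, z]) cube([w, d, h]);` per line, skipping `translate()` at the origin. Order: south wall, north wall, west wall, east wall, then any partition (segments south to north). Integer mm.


cube([6500, 200, 2800]);
translate([0, 3800, 0]) cube([6500, 200, 2800]);
translate([0, 200, 0]) cube([200, 3600, 2800]);
translate([6300, 200, 0]) cube([200, 3600, 2800]);
translate([3500, 200, 0]) cube([200, 2000, 2800]);
translate([3500, 3200, 0]) cube([200, 600, 2800]);


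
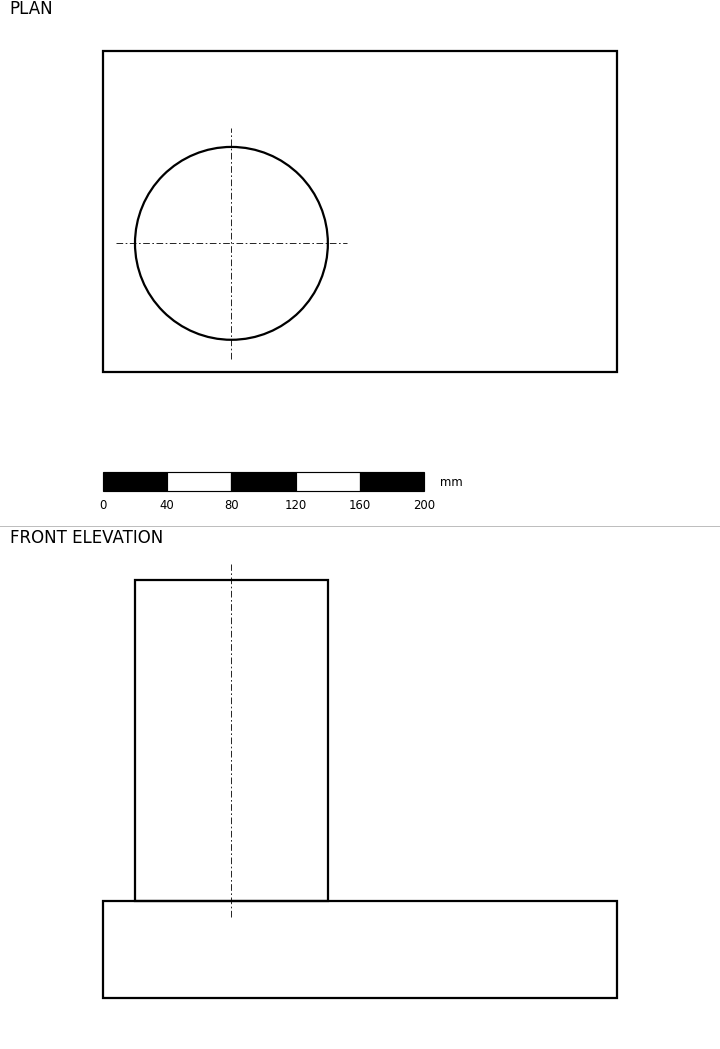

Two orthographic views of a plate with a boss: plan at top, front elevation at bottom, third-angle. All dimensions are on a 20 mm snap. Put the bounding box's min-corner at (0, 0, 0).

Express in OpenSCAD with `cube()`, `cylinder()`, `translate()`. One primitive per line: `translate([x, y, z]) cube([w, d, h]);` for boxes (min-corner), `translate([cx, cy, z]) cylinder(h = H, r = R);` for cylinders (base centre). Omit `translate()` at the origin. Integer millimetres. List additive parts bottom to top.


cube([320, 200, 60]);
translate([80, 80, 60]) cylinder(h = 200, r = 60);
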